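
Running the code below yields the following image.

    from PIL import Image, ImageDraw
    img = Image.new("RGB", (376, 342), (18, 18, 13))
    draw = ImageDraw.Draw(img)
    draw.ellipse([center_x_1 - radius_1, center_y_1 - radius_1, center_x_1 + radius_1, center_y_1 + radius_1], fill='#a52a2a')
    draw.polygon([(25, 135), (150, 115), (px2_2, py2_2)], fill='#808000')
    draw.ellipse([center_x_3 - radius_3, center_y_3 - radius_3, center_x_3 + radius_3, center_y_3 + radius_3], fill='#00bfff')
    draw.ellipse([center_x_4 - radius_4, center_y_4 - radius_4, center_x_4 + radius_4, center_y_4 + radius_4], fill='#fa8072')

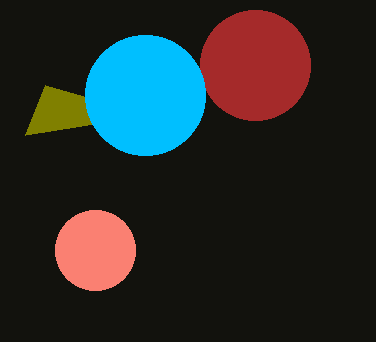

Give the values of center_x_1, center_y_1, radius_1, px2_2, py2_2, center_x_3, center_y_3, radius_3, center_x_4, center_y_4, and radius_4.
center_x_1 = 255
center_y_1 = 65
radius_1 = 55
px2_2 = 45
py2_2 = 85
center_x_3 = 145
center_y_3 = 95
radius_3 = 60
center_x_4 = 95
center_y_4 = 250
radius_4 = 40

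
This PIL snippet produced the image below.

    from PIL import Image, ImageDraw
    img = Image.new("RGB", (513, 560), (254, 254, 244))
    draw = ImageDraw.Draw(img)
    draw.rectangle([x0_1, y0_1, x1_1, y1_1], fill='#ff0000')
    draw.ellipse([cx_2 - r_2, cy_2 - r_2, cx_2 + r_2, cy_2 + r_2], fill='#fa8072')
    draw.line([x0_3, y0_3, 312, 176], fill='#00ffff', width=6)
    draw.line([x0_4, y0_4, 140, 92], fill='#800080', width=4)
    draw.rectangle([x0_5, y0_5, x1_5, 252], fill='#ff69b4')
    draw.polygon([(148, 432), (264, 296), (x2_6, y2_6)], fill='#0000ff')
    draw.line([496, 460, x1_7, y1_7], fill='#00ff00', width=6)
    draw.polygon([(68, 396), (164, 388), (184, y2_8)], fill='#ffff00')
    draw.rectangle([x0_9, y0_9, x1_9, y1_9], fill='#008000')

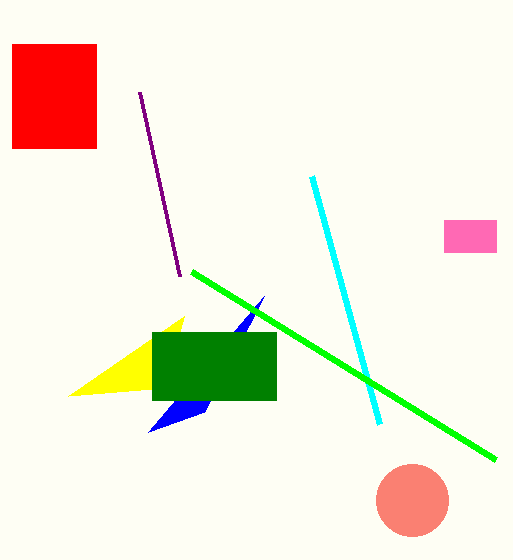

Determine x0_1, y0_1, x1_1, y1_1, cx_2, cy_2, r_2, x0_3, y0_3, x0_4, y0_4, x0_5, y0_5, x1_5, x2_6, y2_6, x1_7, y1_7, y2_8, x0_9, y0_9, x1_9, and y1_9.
x0_1 = 12
y0_1 = 44
x1_1 = 96
y1_1 = 148
cx_2 = 412
cy_2 = 500
r_2 = 36
x0_3 = 380
y0_3 = 424
x0_4 = 180
y0_4 = 276
x0_5 = 444
y0_5 = 220
x1_5 = 496
x2_6 = 204
y2_6 = 412
x1_7 = 192
y1_7 = 272
y2_8 = 316
x0_9 = 152
y0_9 = 332
x1_9 = 276
y1_9 = 400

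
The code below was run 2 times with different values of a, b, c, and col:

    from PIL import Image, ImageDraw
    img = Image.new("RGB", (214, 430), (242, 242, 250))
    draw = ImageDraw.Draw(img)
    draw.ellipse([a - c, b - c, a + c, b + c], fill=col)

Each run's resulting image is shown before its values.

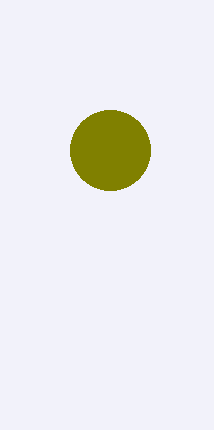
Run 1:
a = 110, b = 150, c = 40, col = 'olive'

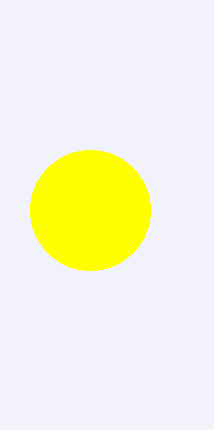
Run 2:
a = 90
b = 210
c = 60
col = 'yellow'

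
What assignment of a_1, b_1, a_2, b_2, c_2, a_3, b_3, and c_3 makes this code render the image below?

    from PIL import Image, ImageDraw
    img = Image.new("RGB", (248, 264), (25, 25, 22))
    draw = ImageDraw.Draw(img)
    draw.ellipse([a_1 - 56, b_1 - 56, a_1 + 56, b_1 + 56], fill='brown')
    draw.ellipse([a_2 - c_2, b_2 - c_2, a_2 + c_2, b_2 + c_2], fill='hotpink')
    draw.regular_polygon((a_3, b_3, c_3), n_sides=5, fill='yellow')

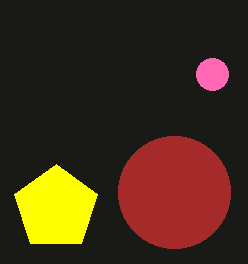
a_1 = 174, b_1 = 192, a_2 = 212, b_2 = 74, c_2 = 16, a_3 = 56, b_3 = 208, c_3 = 44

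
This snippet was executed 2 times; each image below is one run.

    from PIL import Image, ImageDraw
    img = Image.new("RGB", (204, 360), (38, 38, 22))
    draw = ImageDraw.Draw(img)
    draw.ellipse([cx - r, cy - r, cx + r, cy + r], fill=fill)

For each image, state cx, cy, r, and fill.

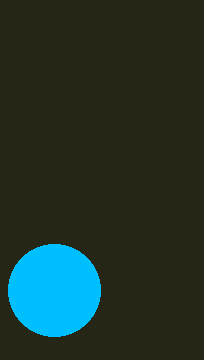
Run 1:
cx = 54
cy = 290
r = 46
fill = 'deepskyblue'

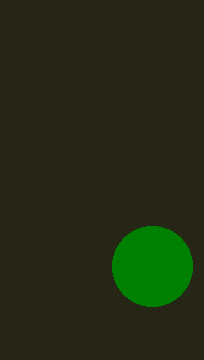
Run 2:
cx = 152; cy = 266; r = 40; fill = 'green'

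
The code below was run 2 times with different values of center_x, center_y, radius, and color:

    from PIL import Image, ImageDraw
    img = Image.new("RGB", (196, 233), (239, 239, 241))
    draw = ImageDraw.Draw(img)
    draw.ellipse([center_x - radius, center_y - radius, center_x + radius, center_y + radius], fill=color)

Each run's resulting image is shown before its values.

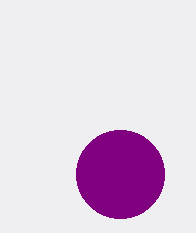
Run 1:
center_x = 120, center_y = 174, radius = 44, color = 'purple'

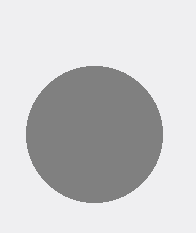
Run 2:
center_x = 94; center_y = 134; radius = 68; color = 'gray'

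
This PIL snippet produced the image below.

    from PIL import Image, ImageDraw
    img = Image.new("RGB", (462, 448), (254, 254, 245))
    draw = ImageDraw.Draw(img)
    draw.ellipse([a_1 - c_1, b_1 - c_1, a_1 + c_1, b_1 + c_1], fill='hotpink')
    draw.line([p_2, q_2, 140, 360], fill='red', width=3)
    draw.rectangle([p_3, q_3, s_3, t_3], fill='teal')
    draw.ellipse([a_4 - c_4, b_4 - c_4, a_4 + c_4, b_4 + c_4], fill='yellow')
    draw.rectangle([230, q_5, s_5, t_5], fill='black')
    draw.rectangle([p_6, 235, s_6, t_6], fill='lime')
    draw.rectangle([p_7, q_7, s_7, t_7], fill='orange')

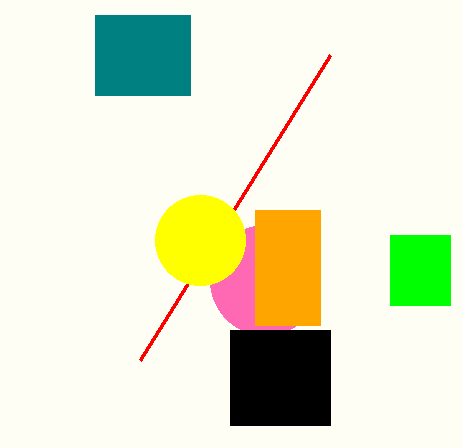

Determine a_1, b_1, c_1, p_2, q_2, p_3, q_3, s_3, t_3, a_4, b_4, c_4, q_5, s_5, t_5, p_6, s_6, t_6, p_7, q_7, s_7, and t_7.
a_1 = 265
b_1 = 280
c_1 = 55
p_2 = 330
q_2 = 55
p_3 = 95
q_3 = 15
s_3 = 190
t_3 = 95
a_4 = 200
b_4 = 240
c_4 = 45
q_5 = 330
s_5 = 330
t_5 = 425
p_6 = 390
s_6 = 450
t_6 = 305
p_7 = 255
q_7 = 210
s_7 = 320
t_7 = 325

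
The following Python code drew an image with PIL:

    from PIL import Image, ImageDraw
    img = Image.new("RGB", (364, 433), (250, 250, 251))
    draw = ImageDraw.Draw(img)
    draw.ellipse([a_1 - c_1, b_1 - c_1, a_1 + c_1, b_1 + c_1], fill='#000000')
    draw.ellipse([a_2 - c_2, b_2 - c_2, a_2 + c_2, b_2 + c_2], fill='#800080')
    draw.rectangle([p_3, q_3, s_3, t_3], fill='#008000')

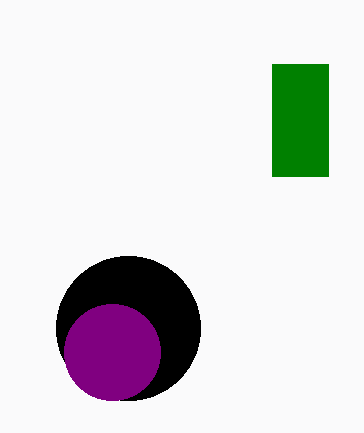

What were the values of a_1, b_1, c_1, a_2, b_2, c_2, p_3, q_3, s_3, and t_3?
a_1 = 128, b_1 = 328, c_1 = 72, a_2 = 112, b_2 = 352, c_2 = 48, p_3 = 272, q_3 = 64, s_3 = 328, t_3 = 176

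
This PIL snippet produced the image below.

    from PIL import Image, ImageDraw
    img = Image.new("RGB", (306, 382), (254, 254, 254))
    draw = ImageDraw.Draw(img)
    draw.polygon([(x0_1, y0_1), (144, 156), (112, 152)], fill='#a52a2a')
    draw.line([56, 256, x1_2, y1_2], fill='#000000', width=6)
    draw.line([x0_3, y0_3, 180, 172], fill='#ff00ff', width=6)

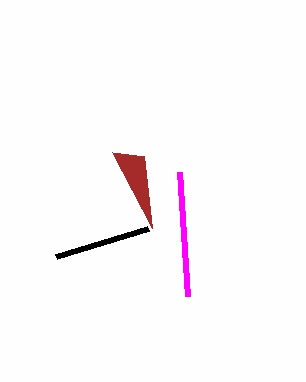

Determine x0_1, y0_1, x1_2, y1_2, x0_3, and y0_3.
x0_1 = 152
y0_1 = 228
x1_2 = 148
y1_2 = 228
x0_3 = 188
y0_3 = 296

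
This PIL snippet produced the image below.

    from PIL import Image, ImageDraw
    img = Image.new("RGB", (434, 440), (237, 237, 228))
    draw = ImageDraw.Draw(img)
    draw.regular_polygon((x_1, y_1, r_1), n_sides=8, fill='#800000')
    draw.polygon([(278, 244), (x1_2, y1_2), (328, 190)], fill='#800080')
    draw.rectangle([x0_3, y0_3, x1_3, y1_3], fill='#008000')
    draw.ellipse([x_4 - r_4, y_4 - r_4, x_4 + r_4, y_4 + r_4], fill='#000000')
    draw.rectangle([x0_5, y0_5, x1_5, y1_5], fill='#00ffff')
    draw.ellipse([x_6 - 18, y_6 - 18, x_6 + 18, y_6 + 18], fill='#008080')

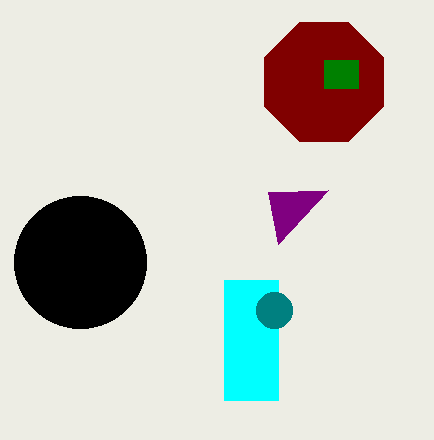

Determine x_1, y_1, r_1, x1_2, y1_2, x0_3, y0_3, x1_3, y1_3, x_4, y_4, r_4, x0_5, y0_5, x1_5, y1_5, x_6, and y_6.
x_1 = 324
y_1 = 82
r_1 = 64
x1_2 = 268
y1_2 = 192
x0_3 = 324
y0_3 = 60
x1_3 = 358
y1_3 = 88
x_4 = 80
y_4 = 262
r_4 = 66
x0_5 = 224
y0_5 = 280
x1_5 = 278
y1_5 = 400
x_6 = 274
y_6 = 310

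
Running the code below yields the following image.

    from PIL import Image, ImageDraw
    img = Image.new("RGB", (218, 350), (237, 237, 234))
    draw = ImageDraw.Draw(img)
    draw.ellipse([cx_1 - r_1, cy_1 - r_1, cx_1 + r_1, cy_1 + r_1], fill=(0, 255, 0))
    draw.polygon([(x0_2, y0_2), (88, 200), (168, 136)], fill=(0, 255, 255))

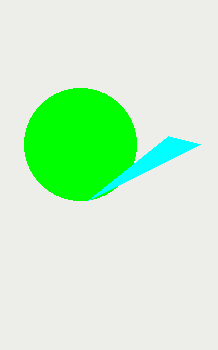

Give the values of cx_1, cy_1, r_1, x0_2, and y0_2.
cx_1 = 80
cy_1 = 144
r_1 = 56
x0_2 = 200
y0_2 = 144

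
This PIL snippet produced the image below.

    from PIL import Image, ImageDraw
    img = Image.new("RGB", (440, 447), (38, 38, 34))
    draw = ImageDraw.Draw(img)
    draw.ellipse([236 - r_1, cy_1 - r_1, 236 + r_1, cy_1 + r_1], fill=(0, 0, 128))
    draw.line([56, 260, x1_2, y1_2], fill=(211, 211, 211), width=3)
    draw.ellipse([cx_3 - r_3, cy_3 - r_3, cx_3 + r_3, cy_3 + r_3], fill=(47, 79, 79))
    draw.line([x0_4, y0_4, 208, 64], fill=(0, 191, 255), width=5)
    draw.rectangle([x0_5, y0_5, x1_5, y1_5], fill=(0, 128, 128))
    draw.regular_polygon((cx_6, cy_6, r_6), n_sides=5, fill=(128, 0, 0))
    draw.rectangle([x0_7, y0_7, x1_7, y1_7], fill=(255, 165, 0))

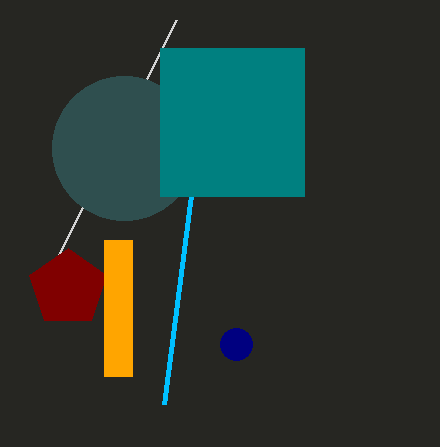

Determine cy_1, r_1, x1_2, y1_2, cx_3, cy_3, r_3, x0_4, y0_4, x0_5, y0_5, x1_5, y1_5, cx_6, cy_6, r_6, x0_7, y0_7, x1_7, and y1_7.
cy_1 = 344, r_1 = 16, x1_2 = 176, y1_2 = 20, cx_3 = 124, cy_3 = 148, r_3 = 72, x0_4 = 164, y0_4 = 404, x0_5 = 160, y0_5 = 48, x1_5 = 304, y1_5 = 196, cx_6 = 68, cy_6 = 288, r_6 = 40, x0_7 = 104, y0_7 = 240, x1_7 = 132, y1_7 = 376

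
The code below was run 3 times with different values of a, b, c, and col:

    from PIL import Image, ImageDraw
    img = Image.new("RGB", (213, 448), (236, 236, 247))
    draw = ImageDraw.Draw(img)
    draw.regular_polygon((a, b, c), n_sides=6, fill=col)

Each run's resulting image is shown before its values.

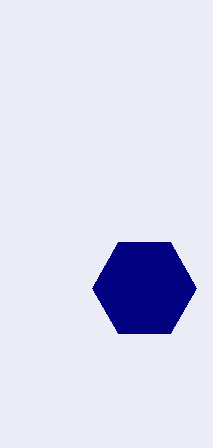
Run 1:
a = 144; b = 288; c = 52; col = 'navy'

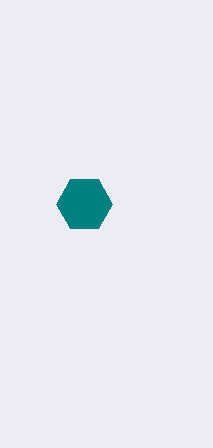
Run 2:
a = 84; b = 204; c = 28; col = 'teal'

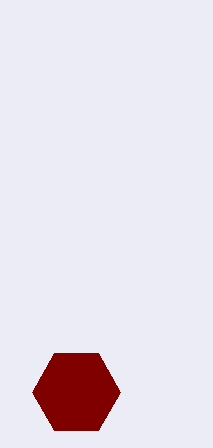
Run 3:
a = 76; b = 392; c = 44; col = 'maroon'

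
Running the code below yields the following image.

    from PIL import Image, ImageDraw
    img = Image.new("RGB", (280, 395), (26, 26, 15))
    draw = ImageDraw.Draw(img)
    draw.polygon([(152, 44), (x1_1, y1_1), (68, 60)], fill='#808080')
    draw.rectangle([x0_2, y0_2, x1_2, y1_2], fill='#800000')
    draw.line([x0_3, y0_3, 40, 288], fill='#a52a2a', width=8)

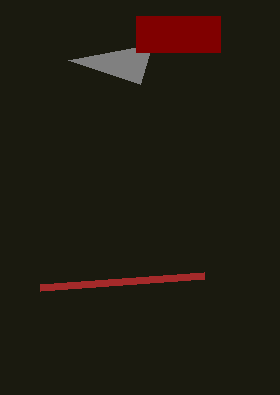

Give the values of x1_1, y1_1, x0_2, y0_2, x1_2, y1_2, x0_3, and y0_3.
x1_1 = 140
y1_1 = 84
x0_2 = 136
y0_2 = 16
x1_2 = 220
y1_2 = 52
x0_3 = 204
y0_3 = 276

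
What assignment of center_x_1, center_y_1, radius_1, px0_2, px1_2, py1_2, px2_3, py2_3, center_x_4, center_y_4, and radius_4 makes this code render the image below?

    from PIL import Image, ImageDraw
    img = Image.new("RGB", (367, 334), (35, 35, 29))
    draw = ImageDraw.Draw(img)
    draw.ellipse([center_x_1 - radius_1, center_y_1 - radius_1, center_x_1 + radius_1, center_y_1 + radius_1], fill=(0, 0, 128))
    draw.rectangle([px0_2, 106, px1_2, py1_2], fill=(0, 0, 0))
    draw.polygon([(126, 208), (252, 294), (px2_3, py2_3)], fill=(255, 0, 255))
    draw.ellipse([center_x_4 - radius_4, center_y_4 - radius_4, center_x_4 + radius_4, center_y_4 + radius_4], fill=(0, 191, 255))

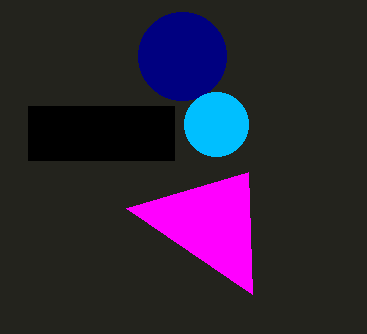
center_x_1 = 182, center_y_1 = 56, radius_1 = 44, px0_2 = 28, px1_2 = 174, py1_2 = 160, px2_3 = 248, py2_3 = 172, center_x_4 = 216, center_y_4 = 124, radius_4 = 32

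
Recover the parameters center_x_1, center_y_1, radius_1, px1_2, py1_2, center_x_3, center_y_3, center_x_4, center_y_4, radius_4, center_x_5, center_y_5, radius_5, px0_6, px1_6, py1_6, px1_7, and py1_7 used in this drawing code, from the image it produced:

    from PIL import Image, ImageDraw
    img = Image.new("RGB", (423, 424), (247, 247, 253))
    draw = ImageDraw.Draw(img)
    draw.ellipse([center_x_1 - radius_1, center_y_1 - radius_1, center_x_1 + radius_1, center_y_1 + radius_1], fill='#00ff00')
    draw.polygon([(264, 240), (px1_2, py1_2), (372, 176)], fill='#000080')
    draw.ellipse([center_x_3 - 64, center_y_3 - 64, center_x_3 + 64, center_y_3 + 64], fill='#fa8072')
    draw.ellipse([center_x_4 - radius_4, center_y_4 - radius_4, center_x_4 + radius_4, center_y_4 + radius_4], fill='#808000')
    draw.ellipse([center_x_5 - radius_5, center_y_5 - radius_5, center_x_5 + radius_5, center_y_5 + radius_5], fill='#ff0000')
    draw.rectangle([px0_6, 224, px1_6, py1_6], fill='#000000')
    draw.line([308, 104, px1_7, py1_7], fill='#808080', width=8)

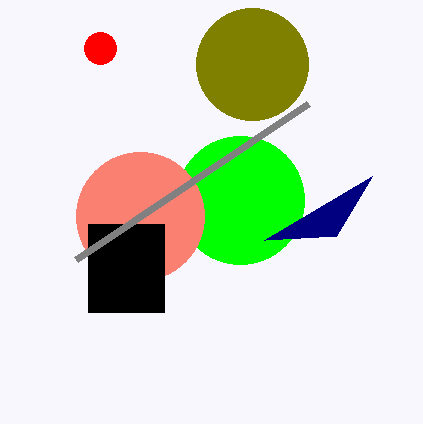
center_x_1 = 240, center_y_1 = 200, radius_1 = 64, px1_2 = 336, py1_2 = 236, center_x_3 = 140, center_y_3 = 216, center_x_4 = 252, center_y_4 = 64, radius_4 = 56, center_x_5 = 100, center_y_5 = 48, radius_5 = 16, px0_6 = 88, px1_6 = 164, py1_6 = 312, px1_7 = 76, py1_7 = 260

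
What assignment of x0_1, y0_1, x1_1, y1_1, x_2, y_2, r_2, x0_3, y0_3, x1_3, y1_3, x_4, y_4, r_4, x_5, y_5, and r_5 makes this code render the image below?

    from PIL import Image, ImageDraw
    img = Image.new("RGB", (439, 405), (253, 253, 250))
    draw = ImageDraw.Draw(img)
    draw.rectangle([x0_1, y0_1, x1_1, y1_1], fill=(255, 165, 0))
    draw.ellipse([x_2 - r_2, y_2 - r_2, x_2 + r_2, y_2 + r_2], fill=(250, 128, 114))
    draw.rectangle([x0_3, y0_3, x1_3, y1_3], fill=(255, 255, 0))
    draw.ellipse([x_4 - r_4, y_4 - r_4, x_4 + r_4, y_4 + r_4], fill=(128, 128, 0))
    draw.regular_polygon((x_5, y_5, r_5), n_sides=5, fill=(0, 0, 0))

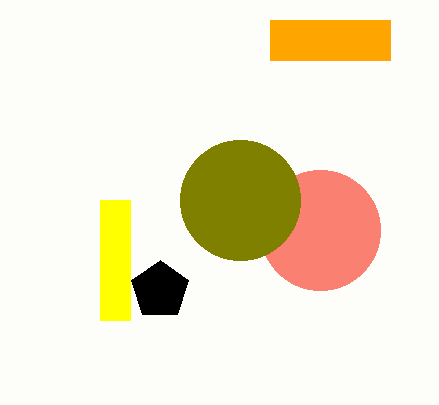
x0_1 = 270; y0_1 = 20; x1_1 = 390; y1_1 = 60; x_2 = 320; y_2 = 230; r_2 = 60; x0_3 = 100; y0_3 = 200; x1_3 = 130; y1_3 = 320; x_4 = 240; y_4 = 200; r_4 = 60; x_5 = 160; y_5 = 290; r_5 = 30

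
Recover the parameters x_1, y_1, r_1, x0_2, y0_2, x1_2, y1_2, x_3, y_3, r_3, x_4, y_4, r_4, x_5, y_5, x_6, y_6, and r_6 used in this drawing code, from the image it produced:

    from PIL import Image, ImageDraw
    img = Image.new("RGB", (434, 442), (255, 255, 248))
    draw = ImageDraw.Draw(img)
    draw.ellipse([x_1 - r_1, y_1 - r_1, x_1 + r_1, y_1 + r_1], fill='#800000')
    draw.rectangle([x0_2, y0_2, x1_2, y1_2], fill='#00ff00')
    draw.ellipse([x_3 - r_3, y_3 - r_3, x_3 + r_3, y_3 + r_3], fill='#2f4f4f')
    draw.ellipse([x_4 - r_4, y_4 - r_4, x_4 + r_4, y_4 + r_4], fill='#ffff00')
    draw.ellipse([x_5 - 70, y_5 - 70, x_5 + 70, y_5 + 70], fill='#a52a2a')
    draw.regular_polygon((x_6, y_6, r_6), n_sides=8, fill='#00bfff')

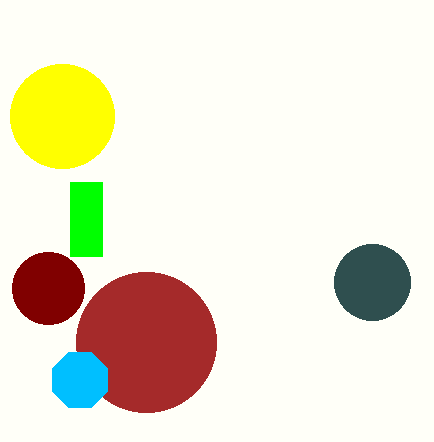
x_1 = 48
y_1 = 288
r_1 = 36
x0_2 = 70
y0_2 = 182
x1_2 = 102
y1_2 = 256
x_3 = 372
y_3 = 282
r_3 = 38
x_4 = 62
y_4 = 116
r_4 = 52
x_5 = 146
y_5 = 342
x_6 = 80
y_6 = 380
r_6 = 30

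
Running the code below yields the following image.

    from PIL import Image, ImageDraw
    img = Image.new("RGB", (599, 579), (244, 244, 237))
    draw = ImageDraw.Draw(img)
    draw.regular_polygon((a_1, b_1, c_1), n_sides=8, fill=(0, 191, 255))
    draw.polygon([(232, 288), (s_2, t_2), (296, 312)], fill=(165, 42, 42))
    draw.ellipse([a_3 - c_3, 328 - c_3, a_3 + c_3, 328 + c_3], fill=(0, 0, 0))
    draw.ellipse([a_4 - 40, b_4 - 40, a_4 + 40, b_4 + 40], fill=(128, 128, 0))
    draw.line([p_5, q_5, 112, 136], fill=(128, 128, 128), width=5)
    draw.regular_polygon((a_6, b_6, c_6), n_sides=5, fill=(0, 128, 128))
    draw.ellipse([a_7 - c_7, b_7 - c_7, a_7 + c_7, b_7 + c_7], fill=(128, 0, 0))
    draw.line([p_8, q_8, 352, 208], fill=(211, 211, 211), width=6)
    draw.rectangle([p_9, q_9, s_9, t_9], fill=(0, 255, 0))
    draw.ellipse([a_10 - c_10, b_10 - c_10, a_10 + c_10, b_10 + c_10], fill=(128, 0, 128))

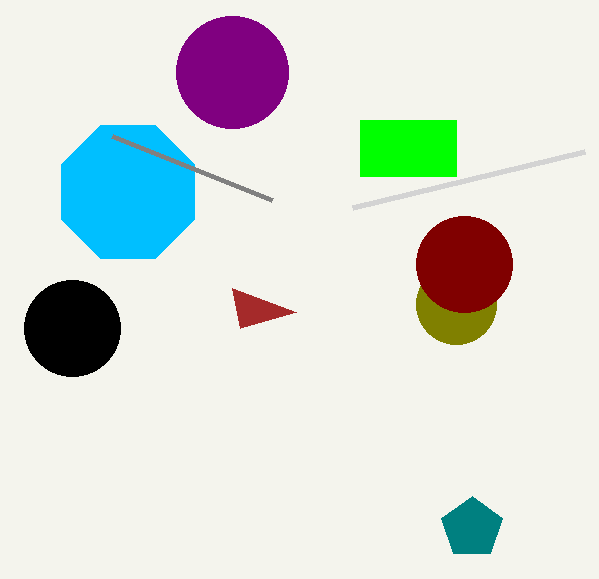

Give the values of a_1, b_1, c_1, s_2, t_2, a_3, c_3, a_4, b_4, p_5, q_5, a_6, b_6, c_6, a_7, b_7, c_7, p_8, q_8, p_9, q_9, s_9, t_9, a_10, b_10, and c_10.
a_1 = 128, b_1 = 192, c_1 = 72, s_2 = 240, t_2 = 328, a_3 = 72, c_3 = 48, a_4 = 456, b_4 = 304, p_5 = 272, q_5 = 200, a_6 = 472, b_6 = 528, c_6 = 32, a_7 = 464, b_7 = 264, c_7 = 48, p_8 = 584, q_8 = 152, p_9 = 360, q_9 = 120, s_9 = 456, t_9 = 176, a_10 = 232, b_10 = 72, c_10 = 56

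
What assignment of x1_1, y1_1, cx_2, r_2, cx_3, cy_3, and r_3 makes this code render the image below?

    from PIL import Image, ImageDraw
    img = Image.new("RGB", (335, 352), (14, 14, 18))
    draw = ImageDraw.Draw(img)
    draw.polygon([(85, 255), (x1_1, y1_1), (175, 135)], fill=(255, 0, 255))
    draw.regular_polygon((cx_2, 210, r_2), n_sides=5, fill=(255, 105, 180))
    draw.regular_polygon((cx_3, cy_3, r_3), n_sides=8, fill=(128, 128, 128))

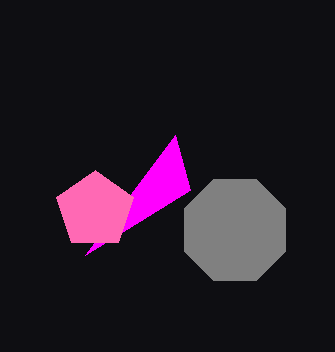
x1_1 = 190
y1_1 = 190
cx_2 = 95
r_2 = 40
cx_3 = 235
cy_3 = 230
r_3 = 55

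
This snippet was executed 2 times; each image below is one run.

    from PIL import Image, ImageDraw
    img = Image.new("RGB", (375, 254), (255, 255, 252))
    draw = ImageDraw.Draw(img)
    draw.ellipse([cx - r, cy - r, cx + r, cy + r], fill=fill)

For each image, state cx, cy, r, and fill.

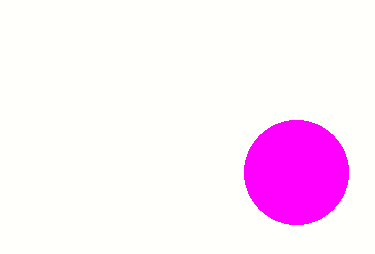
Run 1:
cx = 296
cy = 172
r = 52
fill = 'magenta'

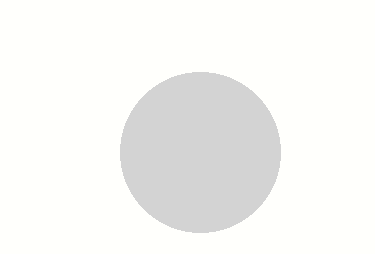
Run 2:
cx = 200
cy = 152
r = 80
fill = 'lightgray'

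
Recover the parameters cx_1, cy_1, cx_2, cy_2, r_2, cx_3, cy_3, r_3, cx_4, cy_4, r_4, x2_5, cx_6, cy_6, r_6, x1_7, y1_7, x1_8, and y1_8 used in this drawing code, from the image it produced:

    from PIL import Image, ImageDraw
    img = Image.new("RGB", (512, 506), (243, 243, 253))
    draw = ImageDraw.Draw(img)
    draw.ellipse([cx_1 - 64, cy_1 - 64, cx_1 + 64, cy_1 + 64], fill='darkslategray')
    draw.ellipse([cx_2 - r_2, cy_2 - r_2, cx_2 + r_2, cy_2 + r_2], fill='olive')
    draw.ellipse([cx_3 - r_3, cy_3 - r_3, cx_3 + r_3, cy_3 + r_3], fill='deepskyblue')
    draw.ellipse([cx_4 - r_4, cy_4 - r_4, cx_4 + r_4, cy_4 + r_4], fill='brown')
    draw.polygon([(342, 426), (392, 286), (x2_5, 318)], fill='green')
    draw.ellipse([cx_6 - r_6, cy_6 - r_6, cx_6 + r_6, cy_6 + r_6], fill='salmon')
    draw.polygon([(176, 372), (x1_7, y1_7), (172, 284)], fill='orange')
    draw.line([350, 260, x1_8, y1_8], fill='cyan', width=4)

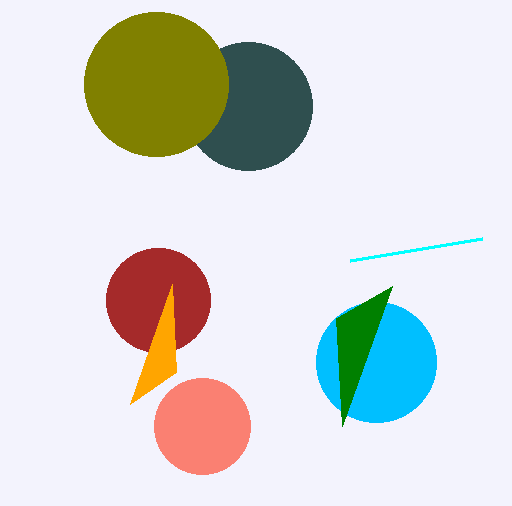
cx_1 = 248
cy_1 = 106
cx_2 = 156
cy_2 = 84
r_2 = 72
cx_3 = 376
cy_3 = 362
r_3 = 60
cx_4 = 158
cy_4 = 300
r_4 = 52
x2_5 = 336
cx_6 = 202
cy_6 = 426
r_6 = 48
x1_7 = 130
y1_7 = 404
x1_8 = 482
y1_8 = 238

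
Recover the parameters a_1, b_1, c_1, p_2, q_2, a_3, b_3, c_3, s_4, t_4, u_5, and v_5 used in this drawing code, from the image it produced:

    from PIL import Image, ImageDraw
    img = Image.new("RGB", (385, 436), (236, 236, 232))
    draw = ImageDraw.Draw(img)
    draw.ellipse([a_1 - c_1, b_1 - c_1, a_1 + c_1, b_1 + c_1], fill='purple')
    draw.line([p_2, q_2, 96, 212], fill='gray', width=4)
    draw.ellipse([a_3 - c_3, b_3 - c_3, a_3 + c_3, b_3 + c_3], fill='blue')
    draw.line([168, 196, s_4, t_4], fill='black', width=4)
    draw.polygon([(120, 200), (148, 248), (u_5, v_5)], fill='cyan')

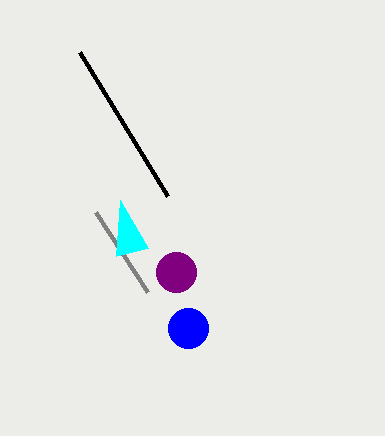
a_1 = 176; b_1 = 272; c_1 = 20; p_2 = 148; q_2 = 292; a_3 = 188; b_3 = 328; c_3 = 20; s_4 = 80; t_4 = 52; u_5 = 116; v_5 = 256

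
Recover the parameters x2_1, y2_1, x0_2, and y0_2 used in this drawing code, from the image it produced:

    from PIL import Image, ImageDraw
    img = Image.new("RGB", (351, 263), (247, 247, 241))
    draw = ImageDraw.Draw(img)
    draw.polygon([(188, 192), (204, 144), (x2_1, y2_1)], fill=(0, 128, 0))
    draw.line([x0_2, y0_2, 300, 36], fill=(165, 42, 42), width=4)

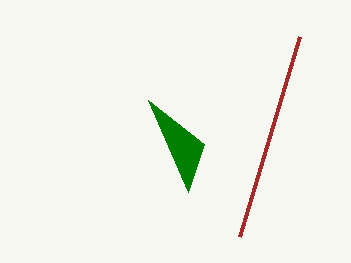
x2_1 = 148, y2_1 = 100, x0_2 = 240, y0_2 = 236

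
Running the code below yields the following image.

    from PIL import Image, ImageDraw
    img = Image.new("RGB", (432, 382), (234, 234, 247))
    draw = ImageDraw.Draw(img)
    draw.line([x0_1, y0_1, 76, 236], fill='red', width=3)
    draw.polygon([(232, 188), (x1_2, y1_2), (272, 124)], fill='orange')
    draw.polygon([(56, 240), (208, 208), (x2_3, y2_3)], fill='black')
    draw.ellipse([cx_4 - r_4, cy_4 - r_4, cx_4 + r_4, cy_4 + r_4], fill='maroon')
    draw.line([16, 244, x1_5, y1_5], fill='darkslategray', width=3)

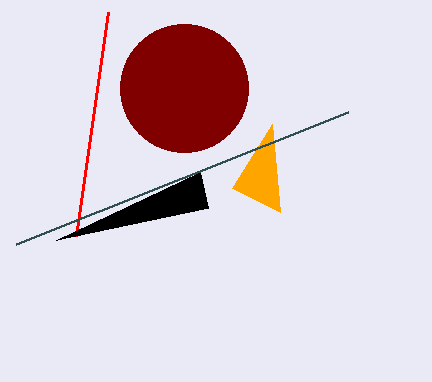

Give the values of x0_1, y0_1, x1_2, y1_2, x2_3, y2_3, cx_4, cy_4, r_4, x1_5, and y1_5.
x0_1 = 108, y0_1 = 12, x1_2 = 280, y1_2 = 212, x2_3 = 200, y2_3 = 172, cx_4 = 184, cy_4 = 88, r_4 = 64, x1_5 = 348, y1_5 = 112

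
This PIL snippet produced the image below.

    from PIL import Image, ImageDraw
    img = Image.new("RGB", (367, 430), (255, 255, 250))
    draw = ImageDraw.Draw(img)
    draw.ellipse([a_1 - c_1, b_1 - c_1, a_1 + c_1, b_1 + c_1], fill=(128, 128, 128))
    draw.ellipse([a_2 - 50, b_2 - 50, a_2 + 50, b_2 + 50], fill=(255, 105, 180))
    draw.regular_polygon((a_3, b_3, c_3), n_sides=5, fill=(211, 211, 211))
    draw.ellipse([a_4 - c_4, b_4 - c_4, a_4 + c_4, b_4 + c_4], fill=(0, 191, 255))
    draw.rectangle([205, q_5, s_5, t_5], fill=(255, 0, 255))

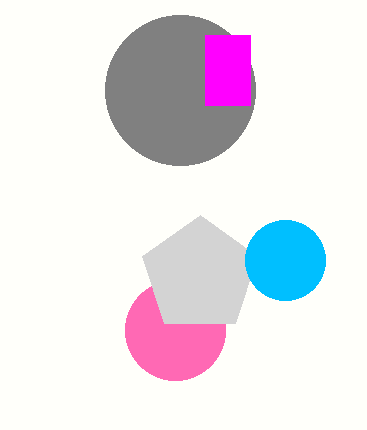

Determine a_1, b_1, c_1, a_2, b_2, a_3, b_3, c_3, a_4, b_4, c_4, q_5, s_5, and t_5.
a_1 = 180, b_1 = 90, c_1 = 75, a_2 = 175, b_2 = 330, a_3 = 200, b_3 = 275, c_3 = 60, a_4 = 285, b_4 = 260, c_4 = 40, q_5 = 35, s_5 = 250, t_5 = 105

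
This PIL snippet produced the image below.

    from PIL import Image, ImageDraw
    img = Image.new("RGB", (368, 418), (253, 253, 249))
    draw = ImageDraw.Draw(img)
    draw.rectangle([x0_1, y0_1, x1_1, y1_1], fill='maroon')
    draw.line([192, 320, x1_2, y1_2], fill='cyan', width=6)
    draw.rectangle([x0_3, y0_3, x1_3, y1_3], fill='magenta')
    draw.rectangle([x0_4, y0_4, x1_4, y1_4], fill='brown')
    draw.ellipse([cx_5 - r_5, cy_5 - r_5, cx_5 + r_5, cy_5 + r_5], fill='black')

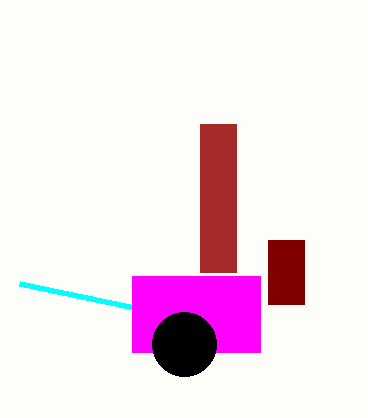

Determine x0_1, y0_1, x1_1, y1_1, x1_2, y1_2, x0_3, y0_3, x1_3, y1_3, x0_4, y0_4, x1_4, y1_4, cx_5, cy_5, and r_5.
x0_1 = 268; y0_1 = 240; x1_1 = 304; y1_1 = 304; x1_2 = 20; y1_2 = 284; x0_3 = 132; y0_3 = 276; x1_3 = 260; y1_3 = 352; x0_4 = 200; y0_4 = 124; x1_4 = 236; y1_4 = 272; cx_5 = 184; cy_5 = 344; r_5 = 32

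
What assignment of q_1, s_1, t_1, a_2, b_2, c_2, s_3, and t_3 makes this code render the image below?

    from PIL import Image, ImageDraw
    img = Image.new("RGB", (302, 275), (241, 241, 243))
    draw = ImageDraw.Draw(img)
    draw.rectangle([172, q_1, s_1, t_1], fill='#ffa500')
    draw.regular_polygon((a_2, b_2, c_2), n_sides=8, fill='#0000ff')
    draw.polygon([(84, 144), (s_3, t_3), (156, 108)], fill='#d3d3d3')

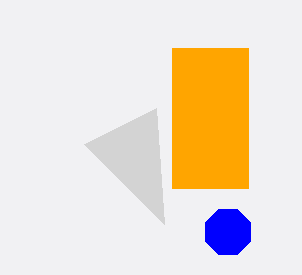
q_1 = 48; s_1 = 248; t_1 = 188; a_2 = 228; b_2 = 232; c_2 = 24; s_3 = 164; t_3 = 224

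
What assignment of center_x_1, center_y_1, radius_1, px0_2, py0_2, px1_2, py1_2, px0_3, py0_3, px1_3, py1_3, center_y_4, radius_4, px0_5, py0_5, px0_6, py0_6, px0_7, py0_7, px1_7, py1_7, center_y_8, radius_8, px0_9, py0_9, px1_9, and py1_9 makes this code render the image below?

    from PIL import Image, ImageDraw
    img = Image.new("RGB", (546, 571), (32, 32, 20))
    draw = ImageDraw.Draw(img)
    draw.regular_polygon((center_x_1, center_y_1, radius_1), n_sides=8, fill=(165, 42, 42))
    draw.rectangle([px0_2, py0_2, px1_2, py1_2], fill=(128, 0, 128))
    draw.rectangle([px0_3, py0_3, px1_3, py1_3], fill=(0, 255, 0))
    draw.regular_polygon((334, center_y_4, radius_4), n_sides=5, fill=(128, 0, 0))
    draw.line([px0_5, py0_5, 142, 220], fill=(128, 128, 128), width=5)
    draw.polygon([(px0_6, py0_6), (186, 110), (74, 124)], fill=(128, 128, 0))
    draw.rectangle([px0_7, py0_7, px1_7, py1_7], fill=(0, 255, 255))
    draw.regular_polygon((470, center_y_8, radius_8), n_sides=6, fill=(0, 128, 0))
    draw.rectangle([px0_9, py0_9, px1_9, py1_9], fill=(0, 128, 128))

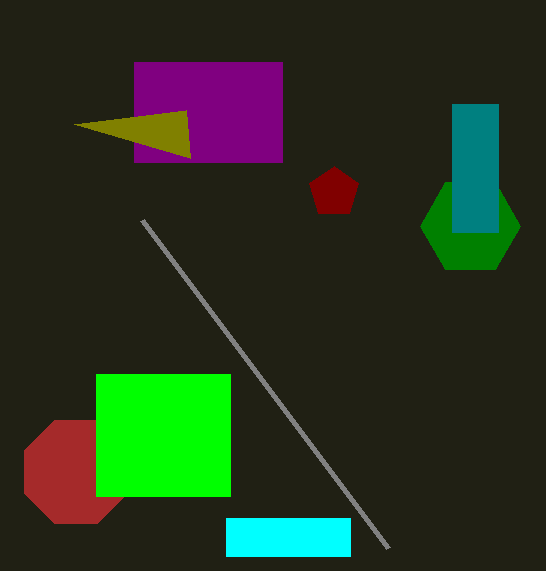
center_x_1 = 76, center_y_1 = 472, radius_1 = 56, px0_2 = 134, py0_2 = 62, px1_2 = 282, py1_2 = 162, px0_3 = 96, py0_3 = 374, px1_3 = 230, py1_3 = 496, center_y_4 = 192, radius_4 = 26, px0_5 = 388, py0_5 = 548, px0_6 = 190, py0_6 = 158, px0_7 = 226, py0_7 = 518, px1_7 = 350, py1_7 = 556, center_y_8 = 226, radius_8 = 50, px0_9 = 452, py0_9 = 104, px1_9 = 498, py1_9 = 232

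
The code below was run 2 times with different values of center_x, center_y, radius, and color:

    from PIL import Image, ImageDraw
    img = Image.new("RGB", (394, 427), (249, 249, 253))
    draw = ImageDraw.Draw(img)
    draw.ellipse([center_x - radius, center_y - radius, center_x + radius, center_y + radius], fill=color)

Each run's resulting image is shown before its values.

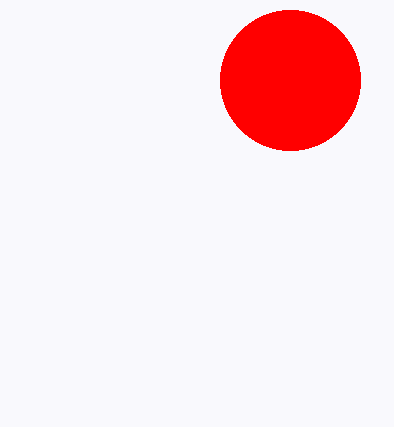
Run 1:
center_x = 290; center_y = 80; radius = 70; color = 'red'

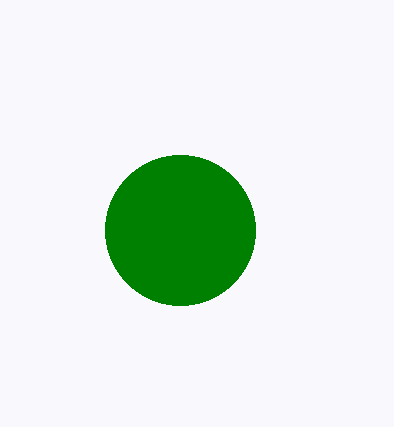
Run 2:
center_x = 180, center_y = 230, radius = 75, color = 'green'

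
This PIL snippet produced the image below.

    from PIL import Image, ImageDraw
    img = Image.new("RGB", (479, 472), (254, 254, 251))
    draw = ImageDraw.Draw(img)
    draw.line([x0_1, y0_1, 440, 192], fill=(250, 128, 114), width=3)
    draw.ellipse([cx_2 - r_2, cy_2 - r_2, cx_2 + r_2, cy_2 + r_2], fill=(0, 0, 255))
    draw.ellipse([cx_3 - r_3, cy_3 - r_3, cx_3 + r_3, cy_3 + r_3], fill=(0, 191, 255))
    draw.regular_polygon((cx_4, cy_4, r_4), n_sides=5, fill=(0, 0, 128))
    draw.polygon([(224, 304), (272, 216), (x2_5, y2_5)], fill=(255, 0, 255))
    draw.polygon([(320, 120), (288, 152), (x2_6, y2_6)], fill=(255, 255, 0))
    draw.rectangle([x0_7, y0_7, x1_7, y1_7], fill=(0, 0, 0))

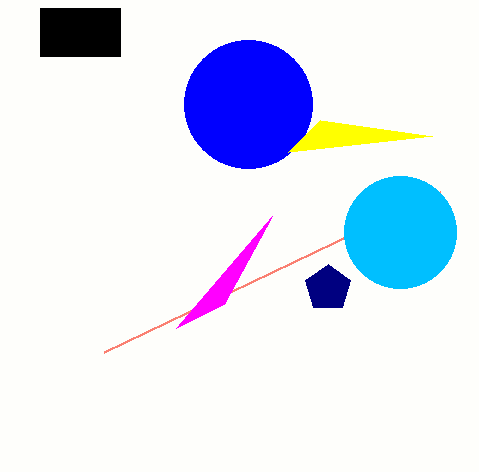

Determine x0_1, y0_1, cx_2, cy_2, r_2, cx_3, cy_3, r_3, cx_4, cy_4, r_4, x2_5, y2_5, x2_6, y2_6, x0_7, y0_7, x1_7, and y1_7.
x0_1 = 104
y0_1 = 352
cx_2 = 248
cy_2 = 104
r_2 = 64
cx_3 = 400
cy_3 = 232
r_3 = 56
cx_4 = 328
cy_4 = 288
r_4 = 24
x2_5 = 176
y2_5 = 328
x2_6 = 432
y2_6 = 136
x0_7 = 40
y0_7 = 8
x1_7 = 120
y1_7 = 56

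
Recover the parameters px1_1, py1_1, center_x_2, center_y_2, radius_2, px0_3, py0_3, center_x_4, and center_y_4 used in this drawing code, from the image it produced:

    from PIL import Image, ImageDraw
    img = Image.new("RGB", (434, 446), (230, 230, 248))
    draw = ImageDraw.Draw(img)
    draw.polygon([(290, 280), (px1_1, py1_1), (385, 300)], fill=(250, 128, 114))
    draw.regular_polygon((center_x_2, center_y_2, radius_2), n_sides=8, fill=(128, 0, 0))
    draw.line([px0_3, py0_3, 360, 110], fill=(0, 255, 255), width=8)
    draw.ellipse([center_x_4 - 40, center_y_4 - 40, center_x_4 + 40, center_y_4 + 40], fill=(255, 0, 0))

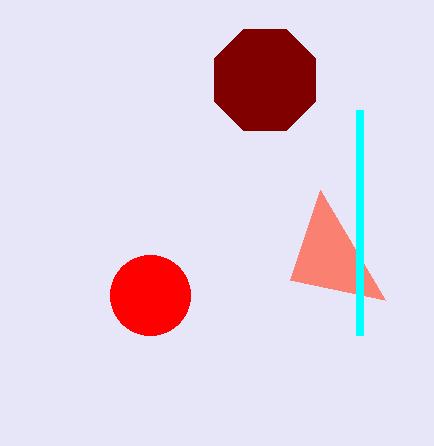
px1_1 = 320
py1_1 = 190
center_x_2 = 265
center_y_2 = 80
radius_2 = 55
px0_3 = 360
py0_3 = 335
center_x_4 = 150
center_y_4 = 295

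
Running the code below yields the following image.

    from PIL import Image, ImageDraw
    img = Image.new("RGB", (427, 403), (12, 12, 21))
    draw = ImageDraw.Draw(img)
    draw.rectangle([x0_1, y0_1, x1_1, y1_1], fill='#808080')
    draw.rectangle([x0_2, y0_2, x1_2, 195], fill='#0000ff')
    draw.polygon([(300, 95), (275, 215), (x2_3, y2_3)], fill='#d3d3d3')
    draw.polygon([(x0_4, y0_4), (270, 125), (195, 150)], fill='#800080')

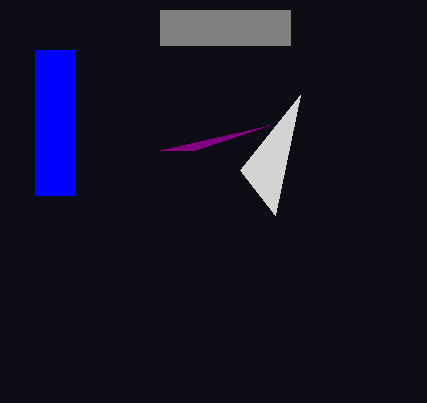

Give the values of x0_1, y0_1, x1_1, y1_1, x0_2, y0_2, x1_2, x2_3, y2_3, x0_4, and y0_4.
x0_1 = 160, y0_1 = 10, x1_1 = 290, y1_1 = 45, x0_2 = 35, y0_2 = 50, x1_2 = 75, x2_3 = 240, y2_3 = 170, x0_4 = 160, y0_4 = 150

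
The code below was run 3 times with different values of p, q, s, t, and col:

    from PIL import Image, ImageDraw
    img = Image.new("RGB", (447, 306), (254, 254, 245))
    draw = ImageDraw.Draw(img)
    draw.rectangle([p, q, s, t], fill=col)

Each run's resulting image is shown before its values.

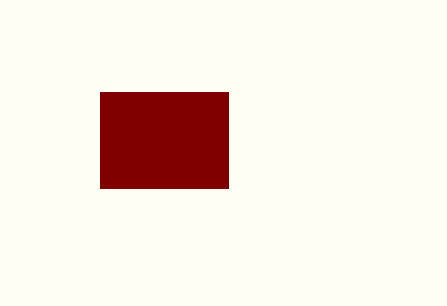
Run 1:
p = 100; q = 92; s = 228; t = 188; col = 'maroon'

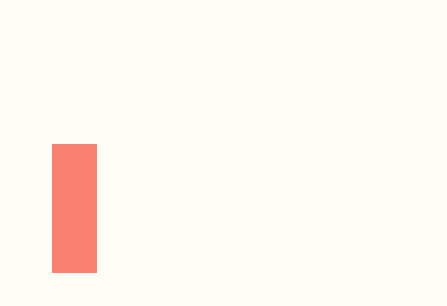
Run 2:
p = 52; q = 144; s = 96; t = 272; col = 'salmon'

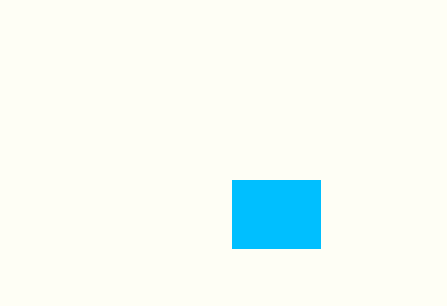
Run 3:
p = 232; q = 180; s = 320; t = 248; col = 'deepskyblue'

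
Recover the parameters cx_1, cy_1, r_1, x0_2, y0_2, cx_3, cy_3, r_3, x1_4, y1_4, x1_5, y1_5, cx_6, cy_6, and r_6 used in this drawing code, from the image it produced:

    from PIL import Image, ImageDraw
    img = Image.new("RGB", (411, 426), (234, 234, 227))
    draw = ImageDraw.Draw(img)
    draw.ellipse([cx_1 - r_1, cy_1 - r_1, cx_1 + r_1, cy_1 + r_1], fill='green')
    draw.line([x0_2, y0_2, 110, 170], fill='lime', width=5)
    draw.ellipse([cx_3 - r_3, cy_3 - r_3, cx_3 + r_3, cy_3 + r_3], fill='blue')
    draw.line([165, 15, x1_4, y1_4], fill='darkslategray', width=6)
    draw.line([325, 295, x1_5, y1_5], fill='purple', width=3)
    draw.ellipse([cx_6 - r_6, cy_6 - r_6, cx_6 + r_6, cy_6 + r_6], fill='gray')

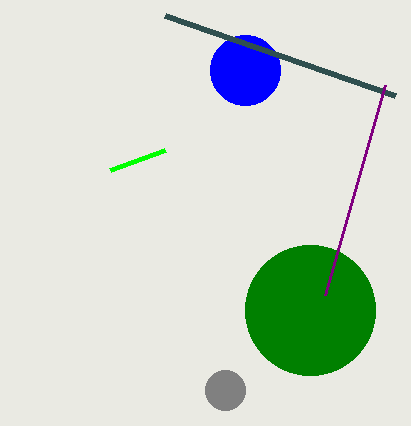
cx_1 = 310
cy_1 = 310
r_1 = 65
x0_2 = 165
y0_2 = 150
cx_3 = 245
cy_3 = 70
r_3 = 35
x1_4 = 395
y1_4 = 95
x1_5 = 385
y1_5 = 85
cx_6 = 225
cy_6 = 390
r_6 = 20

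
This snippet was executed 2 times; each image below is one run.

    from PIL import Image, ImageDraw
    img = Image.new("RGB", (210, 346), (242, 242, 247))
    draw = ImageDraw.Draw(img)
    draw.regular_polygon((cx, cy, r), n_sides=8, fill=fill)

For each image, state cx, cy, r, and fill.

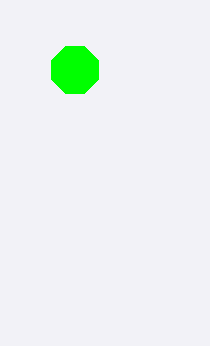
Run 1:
cx = 75; cy = 70; r = 25; fill = 'lime'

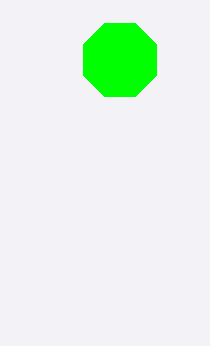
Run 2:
cx = 120
cy = 60
r = 40
fill = 'lime'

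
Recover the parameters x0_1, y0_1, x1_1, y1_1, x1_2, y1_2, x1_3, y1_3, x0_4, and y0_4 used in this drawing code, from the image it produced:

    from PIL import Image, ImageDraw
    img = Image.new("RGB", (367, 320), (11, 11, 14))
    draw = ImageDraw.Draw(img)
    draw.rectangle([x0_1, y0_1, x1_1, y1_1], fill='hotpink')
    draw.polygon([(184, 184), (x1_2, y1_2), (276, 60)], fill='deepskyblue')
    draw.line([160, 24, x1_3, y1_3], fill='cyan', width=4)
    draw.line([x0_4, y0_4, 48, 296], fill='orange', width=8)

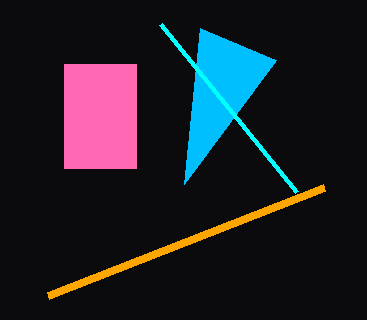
x0_1 = 64, y0_1 = 64, x1_1 = 136, y1_1 = 168, x1_2 = 200, y1_2 = 28, x1_3 = 296, y1_3 = 192, x0_4 = 324, y0_4 = 188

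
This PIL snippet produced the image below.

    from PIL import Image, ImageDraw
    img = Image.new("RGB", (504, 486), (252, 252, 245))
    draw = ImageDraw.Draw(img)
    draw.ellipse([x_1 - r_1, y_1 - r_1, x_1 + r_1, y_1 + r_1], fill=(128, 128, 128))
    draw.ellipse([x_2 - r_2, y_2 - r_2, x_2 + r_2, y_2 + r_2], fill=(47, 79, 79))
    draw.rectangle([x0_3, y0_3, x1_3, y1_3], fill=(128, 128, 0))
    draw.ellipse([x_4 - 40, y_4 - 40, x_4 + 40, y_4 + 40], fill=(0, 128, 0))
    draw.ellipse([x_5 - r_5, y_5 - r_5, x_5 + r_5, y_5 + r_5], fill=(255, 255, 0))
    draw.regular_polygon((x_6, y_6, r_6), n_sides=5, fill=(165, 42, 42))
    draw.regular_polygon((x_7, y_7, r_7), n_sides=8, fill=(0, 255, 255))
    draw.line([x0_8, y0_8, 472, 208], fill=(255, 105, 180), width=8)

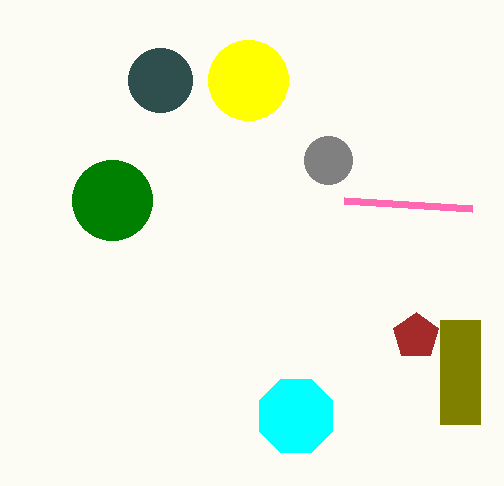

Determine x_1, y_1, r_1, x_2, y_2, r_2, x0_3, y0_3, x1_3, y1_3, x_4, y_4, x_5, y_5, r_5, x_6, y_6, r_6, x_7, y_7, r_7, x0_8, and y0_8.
x_1 = 328
y_1 = 160
r_1 = 24
x_2 = 160
y_2 = 80
r_2 = 32
x0_3 = 440
y0_3 = 320
x1_3 = 480
y1_3 = 424
x_4 = 112
y_4 = 200
x_5 = 248
y_5 = 80
r_5 = 40
x_6 = 416
y_6 = 336
r_6 = 24
x_7 = 296
y_7 = 416
r_7 = 40
x0_8 = 344
y0_8 = 200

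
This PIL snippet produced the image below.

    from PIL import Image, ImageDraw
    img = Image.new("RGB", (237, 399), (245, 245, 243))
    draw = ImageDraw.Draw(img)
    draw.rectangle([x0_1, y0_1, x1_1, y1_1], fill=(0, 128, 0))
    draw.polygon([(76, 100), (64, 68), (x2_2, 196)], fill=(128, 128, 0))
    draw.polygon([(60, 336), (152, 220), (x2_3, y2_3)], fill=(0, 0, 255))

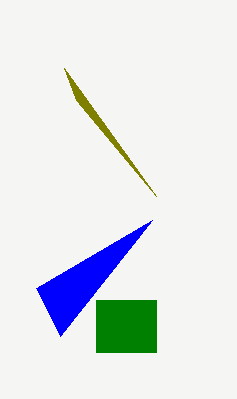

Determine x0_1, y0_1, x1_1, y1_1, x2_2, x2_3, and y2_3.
x0_1 = 96; y0_1 = 300; x1_1 = 156; y1_1 = 352; x2_2 = 156; x2_3 = 36; y2_3 = 288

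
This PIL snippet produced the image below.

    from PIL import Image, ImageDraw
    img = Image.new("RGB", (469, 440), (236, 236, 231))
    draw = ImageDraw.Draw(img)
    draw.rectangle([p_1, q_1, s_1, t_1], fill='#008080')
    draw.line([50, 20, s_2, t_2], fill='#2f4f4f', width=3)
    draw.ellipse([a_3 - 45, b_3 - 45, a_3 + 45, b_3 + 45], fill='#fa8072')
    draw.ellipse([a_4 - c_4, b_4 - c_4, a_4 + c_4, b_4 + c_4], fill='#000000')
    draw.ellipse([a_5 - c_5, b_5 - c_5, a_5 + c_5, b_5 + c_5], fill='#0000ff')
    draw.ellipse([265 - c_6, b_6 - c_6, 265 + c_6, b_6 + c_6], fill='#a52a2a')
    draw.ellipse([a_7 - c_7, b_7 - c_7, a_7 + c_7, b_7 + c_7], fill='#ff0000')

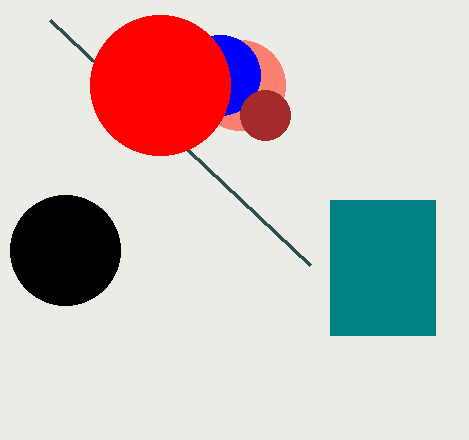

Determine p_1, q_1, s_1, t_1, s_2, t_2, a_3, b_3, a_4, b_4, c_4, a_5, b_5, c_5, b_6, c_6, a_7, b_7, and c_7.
p_1 = 330; q_1 = 200; s_1 = 435; t_1 = 335; s_2 = 310; t_2 = 265; a_3 = 240; b_3 = 85; a_4 = 65; b_4 = 250; c_4 = 55; a_5 = 220; b_5 = 75; c_5 = 40; b_6 = 115; c_6 = 25; a_7 = 160; b_7 = 85; c_7 = 70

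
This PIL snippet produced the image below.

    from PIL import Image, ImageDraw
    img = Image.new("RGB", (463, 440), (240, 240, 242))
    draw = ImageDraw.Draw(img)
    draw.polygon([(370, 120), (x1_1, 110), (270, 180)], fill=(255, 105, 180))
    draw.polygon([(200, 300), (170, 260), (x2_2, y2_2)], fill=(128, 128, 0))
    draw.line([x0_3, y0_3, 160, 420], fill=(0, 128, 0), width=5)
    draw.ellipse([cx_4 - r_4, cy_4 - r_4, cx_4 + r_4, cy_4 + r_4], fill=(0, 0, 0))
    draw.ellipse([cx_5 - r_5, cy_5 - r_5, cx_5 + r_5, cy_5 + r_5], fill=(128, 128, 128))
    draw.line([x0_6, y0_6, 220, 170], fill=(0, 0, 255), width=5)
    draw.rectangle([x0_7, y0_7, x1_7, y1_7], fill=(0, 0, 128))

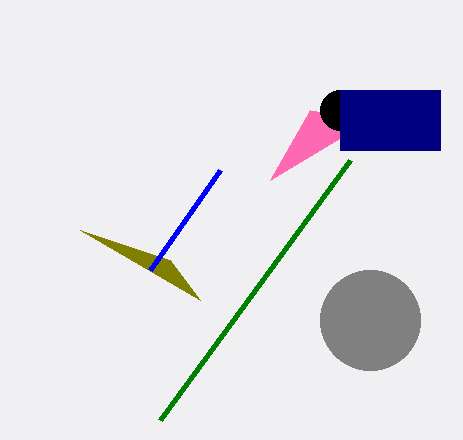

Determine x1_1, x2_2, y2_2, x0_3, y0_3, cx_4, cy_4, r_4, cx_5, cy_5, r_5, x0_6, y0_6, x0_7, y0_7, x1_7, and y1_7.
x1_1 = 310
x2_2 = 80
y2_2 = 230
x0_3 = 350
y0_3 = 160
cx_4 = 340
cy_4 = 110
r_4 = 20
cx_5 = 370
cy_5 = 320
r_5 = 50
x0_6 = 150
y0_6 = 270
x0_7 = 340
y0_7 = 90
x1_7 = 440
y1_7 = 150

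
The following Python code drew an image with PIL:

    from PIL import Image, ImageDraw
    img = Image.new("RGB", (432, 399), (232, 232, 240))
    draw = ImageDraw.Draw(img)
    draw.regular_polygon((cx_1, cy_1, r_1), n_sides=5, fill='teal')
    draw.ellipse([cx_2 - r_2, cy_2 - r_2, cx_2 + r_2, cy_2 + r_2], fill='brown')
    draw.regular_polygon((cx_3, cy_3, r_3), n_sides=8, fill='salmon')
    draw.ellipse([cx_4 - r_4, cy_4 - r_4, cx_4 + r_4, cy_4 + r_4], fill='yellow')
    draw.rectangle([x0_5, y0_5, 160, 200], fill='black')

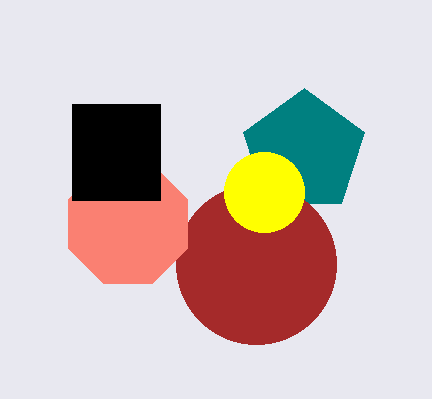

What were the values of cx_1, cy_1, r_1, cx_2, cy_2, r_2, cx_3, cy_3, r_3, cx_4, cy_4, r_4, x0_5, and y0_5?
cx_1 = 304, cy_1 = 152, r_1 = 64, cx_2 = 256, cy_2 = 264, r_2 = 80, cx_3 = 128, cy_3 = 224, r_3 = 64, cx_4 = 264, cy_4 = 192, r_4 = 40, x0_5 = 72, y0_5 = 104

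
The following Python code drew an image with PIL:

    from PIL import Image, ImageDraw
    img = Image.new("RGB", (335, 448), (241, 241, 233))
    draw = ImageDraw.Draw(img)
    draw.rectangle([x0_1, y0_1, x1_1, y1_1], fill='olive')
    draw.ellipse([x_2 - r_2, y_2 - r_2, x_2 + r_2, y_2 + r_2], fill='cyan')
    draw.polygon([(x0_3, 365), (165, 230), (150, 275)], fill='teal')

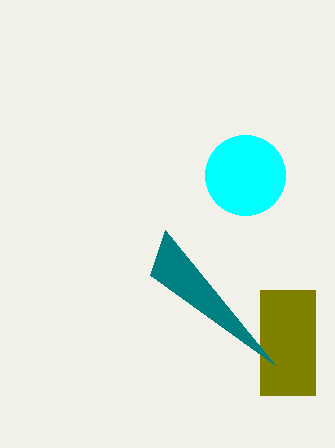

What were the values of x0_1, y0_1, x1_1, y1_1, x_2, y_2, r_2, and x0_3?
x0_1 = 260; y0_1 = 290; x1_1 = 315; y1_1 = 395; x_2 = 245; y_2 = 175; r_2 = 40; x0_3 = 275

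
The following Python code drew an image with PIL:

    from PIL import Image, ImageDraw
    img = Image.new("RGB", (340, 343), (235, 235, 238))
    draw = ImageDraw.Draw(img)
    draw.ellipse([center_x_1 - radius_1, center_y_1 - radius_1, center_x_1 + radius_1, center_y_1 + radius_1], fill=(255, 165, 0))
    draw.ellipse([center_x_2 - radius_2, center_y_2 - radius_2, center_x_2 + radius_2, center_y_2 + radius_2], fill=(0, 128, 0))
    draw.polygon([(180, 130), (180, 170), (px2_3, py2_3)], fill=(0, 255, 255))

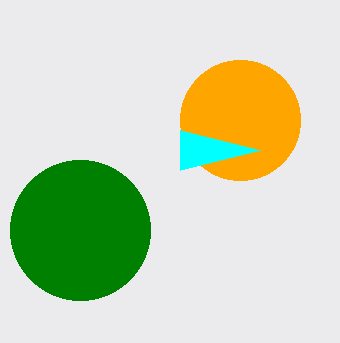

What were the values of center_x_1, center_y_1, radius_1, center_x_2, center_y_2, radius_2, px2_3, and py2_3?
center_x_1 = 240
center_y_1 = 120
radius_1 = 60
center_x_2 = 80
center_y_2 = 230
radius_2 = 70
px2_3 = 260
py2_3 = 150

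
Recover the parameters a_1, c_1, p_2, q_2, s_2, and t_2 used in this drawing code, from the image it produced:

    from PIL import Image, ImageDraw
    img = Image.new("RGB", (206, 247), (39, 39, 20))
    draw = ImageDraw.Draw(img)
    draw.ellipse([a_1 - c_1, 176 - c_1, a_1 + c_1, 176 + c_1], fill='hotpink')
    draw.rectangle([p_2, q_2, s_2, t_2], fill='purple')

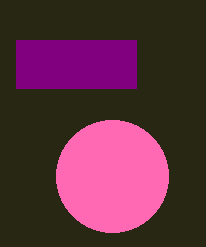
a_1 = 112
c_1 = 56
p_2 = 16
q_2 = 40
s_2 = 136
t_2 = 88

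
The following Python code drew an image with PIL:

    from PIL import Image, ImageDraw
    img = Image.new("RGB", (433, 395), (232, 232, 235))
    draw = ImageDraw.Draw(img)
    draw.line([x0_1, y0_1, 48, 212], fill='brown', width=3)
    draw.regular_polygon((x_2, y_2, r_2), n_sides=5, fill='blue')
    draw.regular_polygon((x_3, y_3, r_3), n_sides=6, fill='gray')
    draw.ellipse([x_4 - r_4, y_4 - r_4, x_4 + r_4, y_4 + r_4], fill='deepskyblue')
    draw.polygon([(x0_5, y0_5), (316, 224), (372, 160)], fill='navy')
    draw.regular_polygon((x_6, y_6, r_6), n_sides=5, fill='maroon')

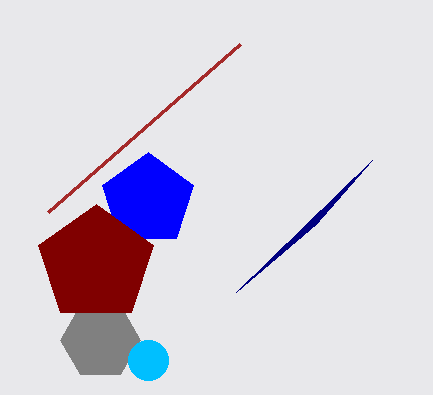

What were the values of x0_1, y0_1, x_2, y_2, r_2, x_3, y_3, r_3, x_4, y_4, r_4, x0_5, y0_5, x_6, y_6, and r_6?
x0_1 = 240; y0_1 = 44; x_2 = 148; y_2 = 200; r_2 = 48; x_3 = 100; y_3 = 340; r_3 = 40; x_4 = 148; y_4 = 360; r_4 = 20; x0_5 = 236; y0_5 = 292; x_6 = 96; y_6 = 264; r_6 = 60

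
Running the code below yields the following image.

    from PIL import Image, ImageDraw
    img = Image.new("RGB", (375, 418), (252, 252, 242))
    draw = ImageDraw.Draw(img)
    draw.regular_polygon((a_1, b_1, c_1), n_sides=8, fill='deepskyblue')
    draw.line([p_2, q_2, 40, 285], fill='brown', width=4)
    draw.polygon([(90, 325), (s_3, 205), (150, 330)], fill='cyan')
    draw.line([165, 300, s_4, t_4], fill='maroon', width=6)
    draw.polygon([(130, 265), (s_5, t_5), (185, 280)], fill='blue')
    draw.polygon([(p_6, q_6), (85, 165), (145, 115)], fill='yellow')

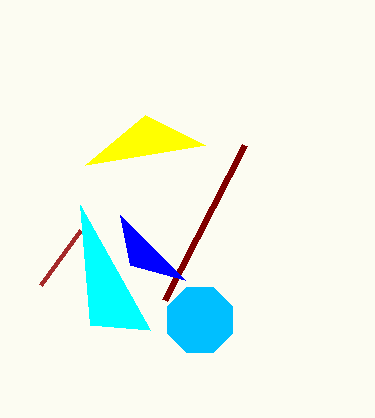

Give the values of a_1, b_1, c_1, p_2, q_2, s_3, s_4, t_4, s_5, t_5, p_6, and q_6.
a_1 = 200; b_1 = 320; c_1 = 35; p_2 = 80; q_2 = 230; s_3 = 80; s_4 = 245; t_4 = 145; s_5 = 120; t_5 = 215; p_6 = 205; q_6 = 145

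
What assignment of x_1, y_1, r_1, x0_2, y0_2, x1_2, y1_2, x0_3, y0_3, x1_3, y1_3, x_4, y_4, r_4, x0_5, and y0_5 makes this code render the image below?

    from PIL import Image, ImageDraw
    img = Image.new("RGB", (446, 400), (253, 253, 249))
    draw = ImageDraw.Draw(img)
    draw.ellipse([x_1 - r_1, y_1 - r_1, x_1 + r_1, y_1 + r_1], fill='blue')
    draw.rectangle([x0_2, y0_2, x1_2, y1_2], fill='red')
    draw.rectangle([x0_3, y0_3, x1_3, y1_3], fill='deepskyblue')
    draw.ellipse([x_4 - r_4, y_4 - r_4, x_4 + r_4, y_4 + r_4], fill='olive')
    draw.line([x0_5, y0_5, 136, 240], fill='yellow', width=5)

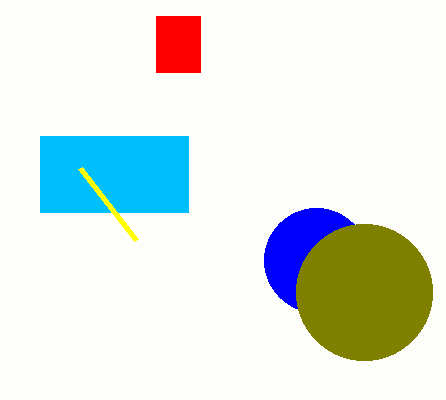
x_1 = 316
y_1 = 260
r_1 = 52
x0_2 = 156
y0_2 = 16
x1_2 = 200
y1_2 = 72
x0_3 = 40
y0_3 = 136
x1_3 = 188
y1_3 = 212
x_4 = 364
y_4 = 292
r_4 = 68
x0_5 = 80
y0_5 = 168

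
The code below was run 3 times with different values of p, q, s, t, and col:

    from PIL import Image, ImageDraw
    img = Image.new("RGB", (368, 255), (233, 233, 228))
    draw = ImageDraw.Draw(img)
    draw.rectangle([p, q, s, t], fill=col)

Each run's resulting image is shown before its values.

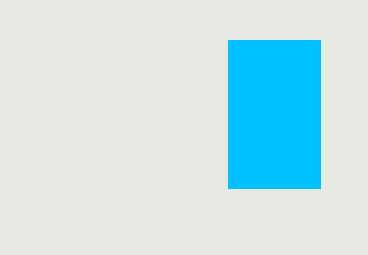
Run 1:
p = 228; q = 40; s = 320; t = 188; col = 'deepskyblue'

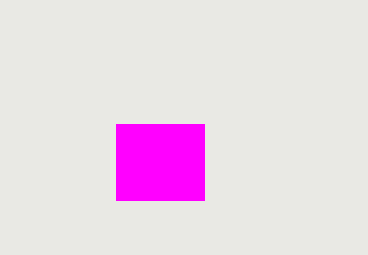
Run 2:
p = 116
q = 124
s = 204
t = 200
col = 'magenta'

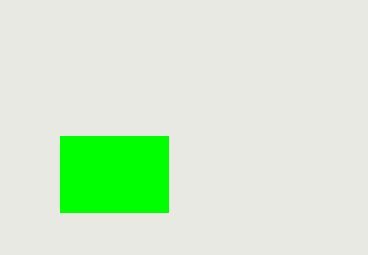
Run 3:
p = 60
q = 136
s = 168
t = 212
col = 'lime'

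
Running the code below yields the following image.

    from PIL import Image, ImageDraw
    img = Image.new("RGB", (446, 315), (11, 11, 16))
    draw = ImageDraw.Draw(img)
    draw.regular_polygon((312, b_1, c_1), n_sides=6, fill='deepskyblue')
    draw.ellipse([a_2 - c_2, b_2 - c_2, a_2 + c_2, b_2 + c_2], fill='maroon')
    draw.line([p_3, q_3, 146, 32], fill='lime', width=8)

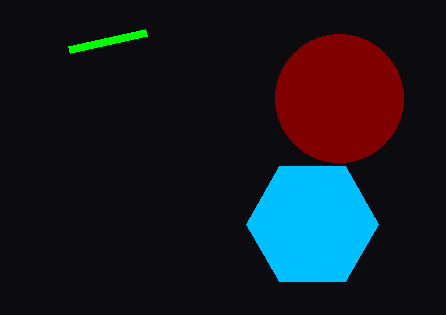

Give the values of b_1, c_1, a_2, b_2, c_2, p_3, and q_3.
b_1 = 224, c_1 = 66, a_2 = 339, b_2 = 98, c_2 = 64, p_3 = 69, q_3 = 49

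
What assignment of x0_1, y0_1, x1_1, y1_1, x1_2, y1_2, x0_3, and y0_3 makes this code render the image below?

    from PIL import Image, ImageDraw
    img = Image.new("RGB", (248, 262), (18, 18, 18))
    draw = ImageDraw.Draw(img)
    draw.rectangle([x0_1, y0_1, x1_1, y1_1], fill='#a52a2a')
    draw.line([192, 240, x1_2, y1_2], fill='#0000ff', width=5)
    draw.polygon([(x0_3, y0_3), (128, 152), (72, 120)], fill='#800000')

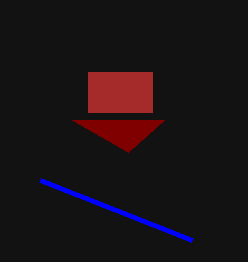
x0_1 = 88
y0_1 = 72
x1_1 = 152
y1_1 = 112
x1_2 = 40
y1_2 = 180
x0_3 = 164
y0_3 = 120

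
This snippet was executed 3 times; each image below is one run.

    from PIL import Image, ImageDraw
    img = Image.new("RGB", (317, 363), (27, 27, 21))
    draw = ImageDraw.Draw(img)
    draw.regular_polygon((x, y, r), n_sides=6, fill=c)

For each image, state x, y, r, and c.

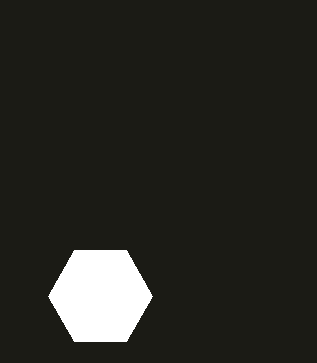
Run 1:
x = 100, y = 296, r = 52, c = 'white'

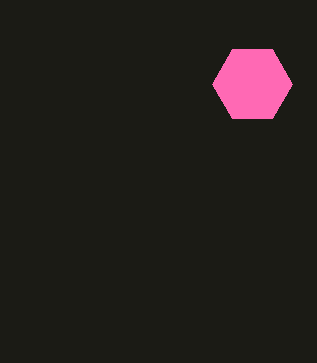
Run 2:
x = 252; y = 84; r = 40; c = 'hotpink'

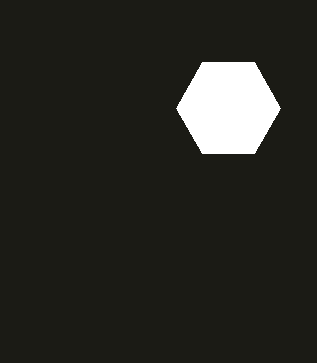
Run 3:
x = 228; y = 108; r = 52; c = 'white'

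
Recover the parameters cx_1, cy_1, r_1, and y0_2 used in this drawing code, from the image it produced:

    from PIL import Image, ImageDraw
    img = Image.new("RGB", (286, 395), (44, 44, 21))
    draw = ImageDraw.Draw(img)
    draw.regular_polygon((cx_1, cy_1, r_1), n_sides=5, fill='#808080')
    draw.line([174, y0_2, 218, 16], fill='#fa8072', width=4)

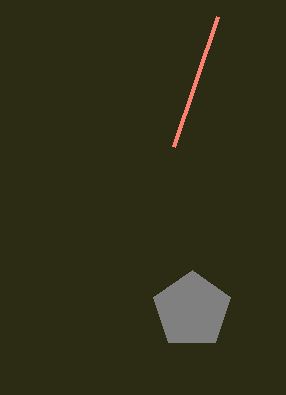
cx_1 = 192, cy_1 = 310, r_1 = 40, y0_2 = 146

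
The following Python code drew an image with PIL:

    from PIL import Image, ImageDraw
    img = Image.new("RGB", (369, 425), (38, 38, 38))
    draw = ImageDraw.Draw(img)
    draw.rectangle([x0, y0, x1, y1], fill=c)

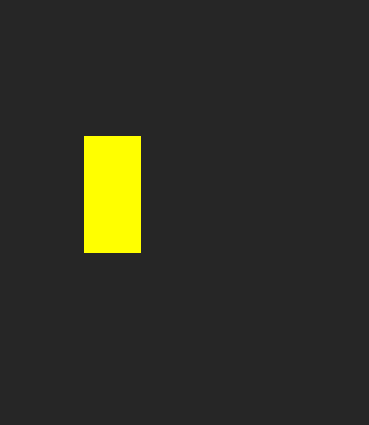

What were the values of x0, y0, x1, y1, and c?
x0 = 84, y0 = 136, x1 = 140, y1 = 252, c = 'yellow'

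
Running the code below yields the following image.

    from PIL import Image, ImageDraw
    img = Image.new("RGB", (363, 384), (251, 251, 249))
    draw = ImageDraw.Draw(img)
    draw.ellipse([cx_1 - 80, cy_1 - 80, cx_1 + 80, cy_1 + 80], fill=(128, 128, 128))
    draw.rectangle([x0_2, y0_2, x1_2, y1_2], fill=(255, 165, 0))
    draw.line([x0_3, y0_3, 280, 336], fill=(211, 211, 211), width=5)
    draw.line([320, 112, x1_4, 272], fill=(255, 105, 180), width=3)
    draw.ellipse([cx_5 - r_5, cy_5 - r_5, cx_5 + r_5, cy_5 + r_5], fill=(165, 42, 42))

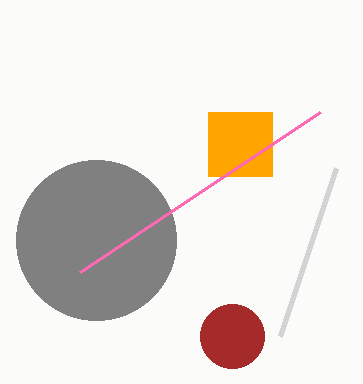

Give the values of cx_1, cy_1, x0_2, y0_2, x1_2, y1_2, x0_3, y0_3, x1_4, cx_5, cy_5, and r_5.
cx_1 = 96, cy_1 = 240, x0_2 = 208, y0_2 = 112, x1_2 = 272, y1_2 = 176, x0_3 = 336, y0_3 = 168, x1_4 = 80, cx_5 = 232, cy_5 = 336, r_5 = 32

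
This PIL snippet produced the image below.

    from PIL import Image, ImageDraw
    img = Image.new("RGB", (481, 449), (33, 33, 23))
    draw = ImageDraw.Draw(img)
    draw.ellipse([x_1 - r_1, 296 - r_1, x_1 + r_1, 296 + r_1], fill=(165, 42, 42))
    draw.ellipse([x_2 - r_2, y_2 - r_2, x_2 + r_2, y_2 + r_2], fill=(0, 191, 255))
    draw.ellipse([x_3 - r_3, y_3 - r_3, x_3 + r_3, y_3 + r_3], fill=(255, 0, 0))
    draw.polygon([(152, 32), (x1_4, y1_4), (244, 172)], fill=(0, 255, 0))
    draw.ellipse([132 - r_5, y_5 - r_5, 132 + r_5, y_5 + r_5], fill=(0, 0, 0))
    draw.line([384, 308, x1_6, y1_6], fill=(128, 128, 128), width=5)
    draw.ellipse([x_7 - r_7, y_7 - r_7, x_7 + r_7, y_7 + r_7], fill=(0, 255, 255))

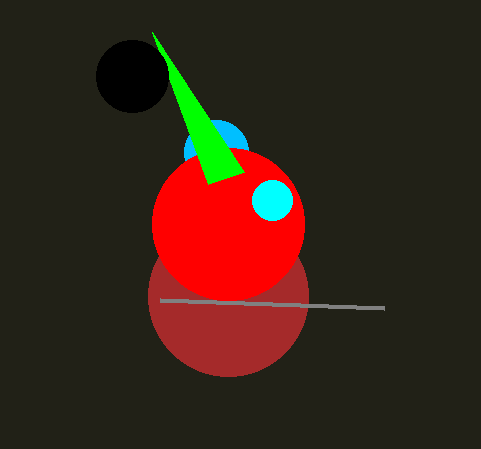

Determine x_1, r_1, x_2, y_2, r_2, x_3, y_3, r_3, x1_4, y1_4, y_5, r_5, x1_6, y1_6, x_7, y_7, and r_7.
x_1 = 228
r_1 = 80
x_2 = 216
y_2 = 152
r_2 = 32
x_3 = 228
y_3 = 224
r_3 = 76
x1_4 = 208
y1_4 = 184
y_5 = 76
r_5 = 36
x1_6 = 160
y1_6 = 300
x_7 = 272
y_7 = 200
r_7 = 20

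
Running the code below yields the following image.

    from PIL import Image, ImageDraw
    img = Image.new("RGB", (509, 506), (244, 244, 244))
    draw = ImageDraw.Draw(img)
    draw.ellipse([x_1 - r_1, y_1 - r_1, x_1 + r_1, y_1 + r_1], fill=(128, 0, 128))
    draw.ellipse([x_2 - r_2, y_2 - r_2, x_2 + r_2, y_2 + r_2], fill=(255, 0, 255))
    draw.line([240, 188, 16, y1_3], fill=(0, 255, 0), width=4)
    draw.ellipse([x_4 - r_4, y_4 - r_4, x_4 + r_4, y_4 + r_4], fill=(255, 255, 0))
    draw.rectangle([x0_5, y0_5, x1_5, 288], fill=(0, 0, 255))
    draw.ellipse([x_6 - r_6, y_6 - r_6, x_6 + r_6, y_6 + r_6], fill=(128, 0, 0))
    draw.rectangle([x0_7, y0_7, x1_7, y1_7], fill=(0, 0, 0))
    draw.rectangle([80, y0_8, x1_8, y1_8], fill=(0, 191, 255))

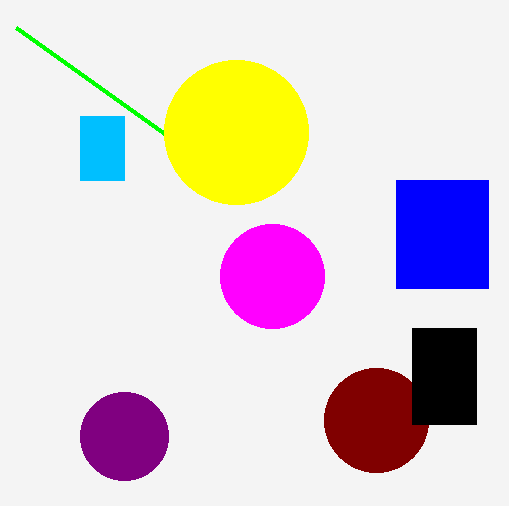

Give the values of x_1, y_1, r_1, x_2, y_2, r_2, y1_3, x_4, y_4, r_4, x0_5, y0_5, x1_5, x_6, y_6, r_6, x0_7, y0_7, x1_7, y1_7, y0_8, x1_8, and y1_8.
x_1 = 124
y_1 = 436
r_1 = 44
x_2 = 272
y_2 = 276
r_2 = 52
y1_3 = 28
x_4 = 236
y_4 = 132
r_4 = 72
x0_5 = 396
y0_5 = 180
x1_5 = 488
x_6 = 376
y_6 = 420
r_6 = 52
x0_7 = 412
y0_7 = 328
x1_7 = 476
y1_7 = 424
y0_8 = 116
x1_8 = 124
y1_8 = 180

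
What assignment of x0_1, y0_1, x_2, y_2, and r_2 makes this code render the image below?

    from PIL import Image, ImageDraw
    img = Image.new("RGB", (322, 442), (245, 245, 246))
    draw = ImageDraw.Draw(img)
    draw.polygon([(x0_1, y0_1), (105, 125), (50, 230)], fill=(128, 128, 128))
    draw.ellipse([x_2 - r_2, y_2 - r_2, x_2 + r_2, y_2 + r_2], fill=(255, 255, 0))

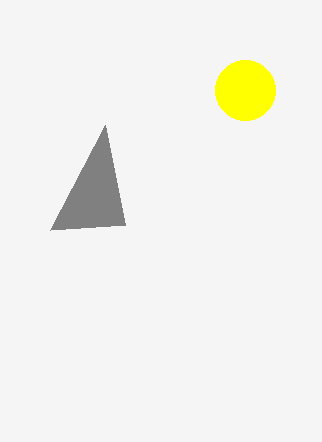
x0_1 = 125; y0_1 = 225; x_2 = 245; y_2 = 90; r_2 = 30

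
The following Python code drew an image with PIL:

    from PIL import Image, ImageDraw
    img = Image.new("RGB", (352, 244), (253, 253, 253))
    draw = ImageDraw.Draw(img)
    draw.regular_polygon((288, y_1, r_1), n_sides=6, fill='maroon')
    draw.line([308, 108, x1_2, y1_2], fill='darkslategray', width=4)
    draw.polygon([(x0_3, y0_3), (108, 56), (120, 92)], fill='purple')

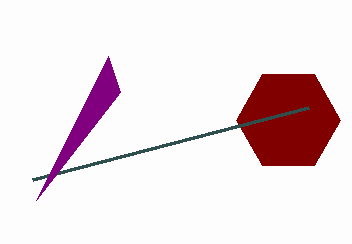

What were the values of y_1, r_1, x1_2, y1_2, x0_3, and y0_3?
y_1 = 120, r_1 = 52, x1_2 = 32, y1_2 = 180, x0_3 = 36, y0_3 = 200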